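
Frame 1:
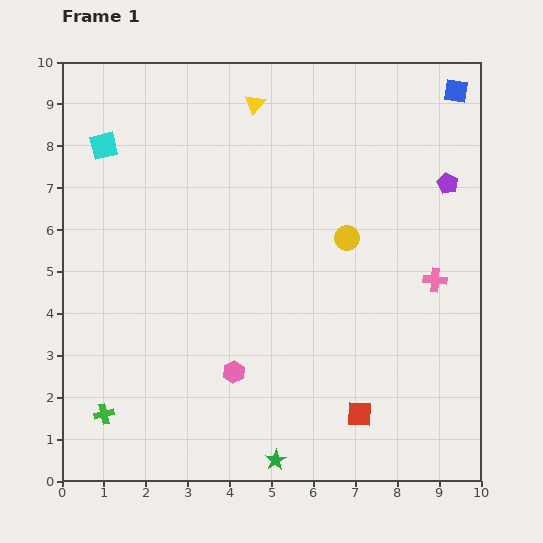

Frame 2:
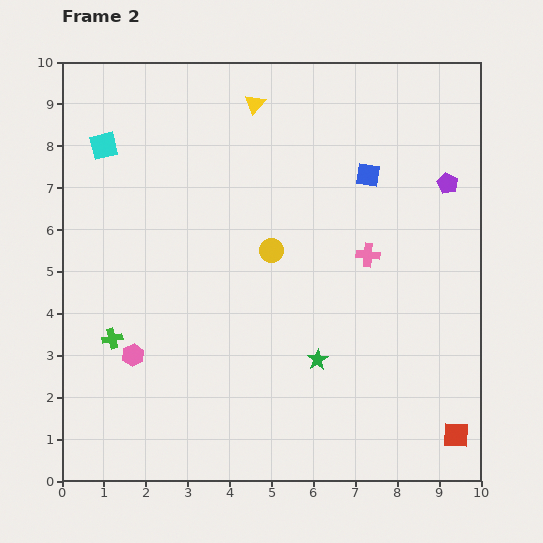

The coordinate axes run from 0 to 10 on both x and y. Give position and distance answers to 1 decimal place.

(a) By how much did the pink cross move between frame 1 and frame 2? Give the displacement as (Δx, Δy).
(-1.6, 0.6)

The pink cross was at (8.9, 4.8) in frame 1 and (7.3, 5.4) in frame 2.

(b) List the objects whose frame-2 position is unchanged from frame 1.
the purple pentagon, the yellow triangle, the cyan square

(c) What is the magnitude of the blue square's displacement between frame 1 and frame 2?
2.9

The blue square moved from (9.4, 9.3) to (7.3, 7.3), a distance of √(2.1² + 2.0²) ≈ 2.9.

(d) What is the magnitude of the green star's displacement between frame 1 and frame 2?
2.6

The green star moved from (5.1, 0.5) to (6.1, 2.9), a distance of √(1.0² + 2.4²) ≈ 2.6.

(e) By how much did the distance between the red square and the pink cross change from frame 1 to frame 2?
+1.1

Distance in frame 1: 3.7. Distance in frame 2: 4.8.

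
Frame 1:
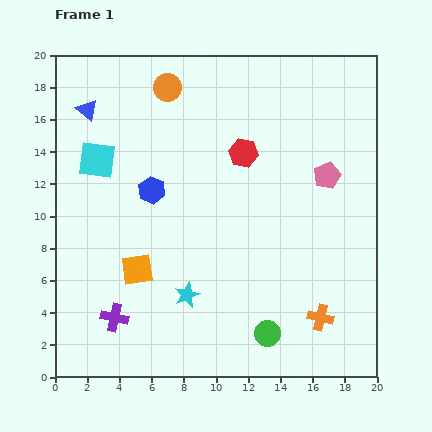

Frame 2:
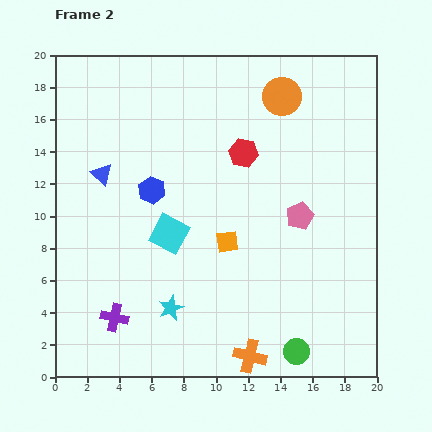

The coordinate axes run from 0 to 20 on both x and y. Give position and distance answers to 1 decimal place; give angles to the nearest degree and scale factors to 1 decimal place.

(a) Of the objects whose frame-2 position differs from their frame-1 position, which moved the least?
the cyan star

(moved 1.3)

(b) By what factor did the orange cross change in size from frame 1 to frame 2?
1.3×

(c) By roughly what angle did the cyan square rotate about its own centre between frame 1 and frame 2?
20° clockwise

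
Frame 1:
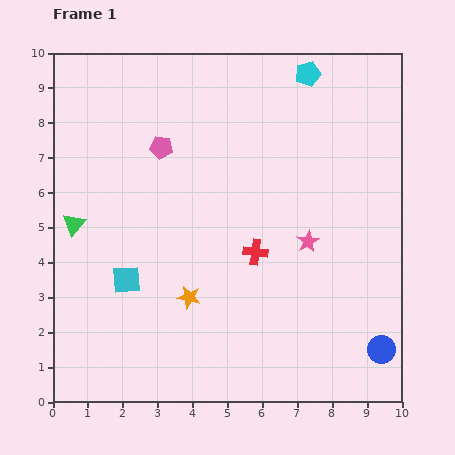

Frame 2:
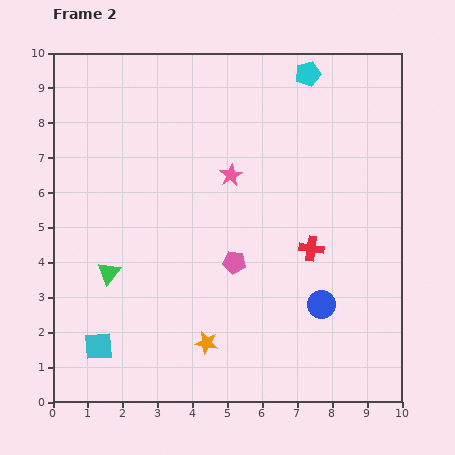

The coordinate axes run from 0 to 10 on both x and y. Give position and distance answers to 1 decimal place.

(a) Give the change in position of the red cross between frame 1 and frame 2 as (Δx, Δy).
(1.6, 0.1)

The red cross was at (5.8, 4.3) in frame 1 and (7.4, 4.4) in frame 2.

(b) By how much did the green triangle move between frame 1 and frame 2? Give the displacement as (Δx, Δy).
(1.0, -1.4)

The green triangle was at (0.6, 5.1) in frame 1 and (1.6, 3.7) in frame 2.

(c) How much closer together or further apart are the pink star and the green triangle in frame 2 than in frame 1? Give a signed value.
-2.2

Distance in frame 1: 6.7. Distance in frame 2: 4.5.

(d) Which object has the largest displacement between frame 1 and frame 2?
the pink pentagon

(moved 3.9; next 2.9)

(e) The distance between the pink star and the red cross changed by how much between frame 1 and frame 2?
+1.6

Distance in frame 1: 1.5. Distance in frame 2: 3.1.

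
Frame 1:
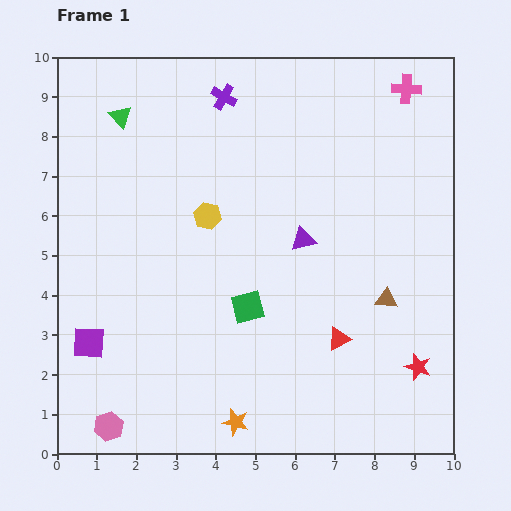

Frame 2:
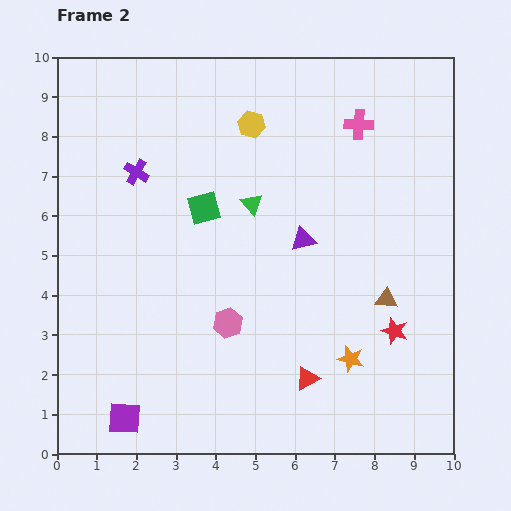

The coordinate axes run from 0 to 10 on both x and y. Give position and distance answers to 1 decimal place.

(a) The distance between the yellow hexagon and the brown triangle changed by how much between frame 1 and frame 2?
+0.6

Distance in frame 1: 5.0. Distance in frame 2: 5.6.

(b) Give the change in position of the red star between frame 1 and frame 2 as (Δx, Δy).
(-0.6, 0.9)

The red star was at (9.1, 2.2) in frame 1 and (8.5, 3.1) in frame 2.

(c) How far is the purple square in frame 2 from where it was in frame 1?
2.1

The purple square moved from (0.8, 2.8) to (1.7, 0.9), a distance of √(0.9² + 1.9²) ≈ 2.1.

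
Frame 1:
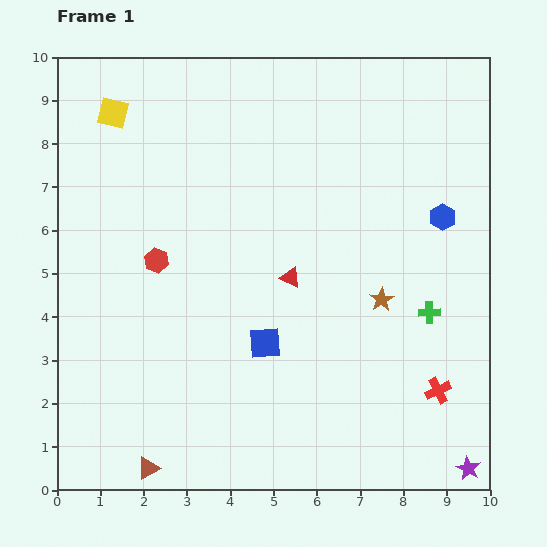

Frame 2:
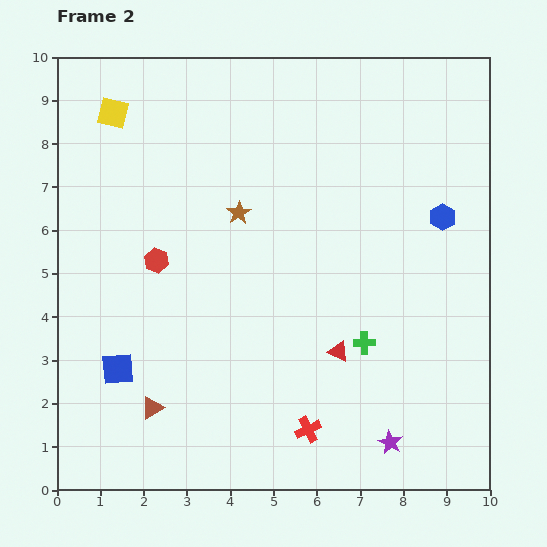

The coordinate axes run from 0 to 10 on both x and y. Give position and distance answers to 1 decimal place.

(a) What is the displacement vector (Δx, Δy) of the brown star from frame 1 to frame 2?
(-3.3, 2.0)

The brown star was at (7.5, 4.4) in frame 1 and (4.2, 6.4) in frame 2.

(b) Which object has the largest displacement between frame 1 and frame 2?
the brown star

(moved 3.9; next 3.5)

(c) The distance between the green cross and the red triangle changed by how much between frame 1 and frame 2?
-2.7

Distance in frame 1: 3.3. Distance in frame 2: 0.6.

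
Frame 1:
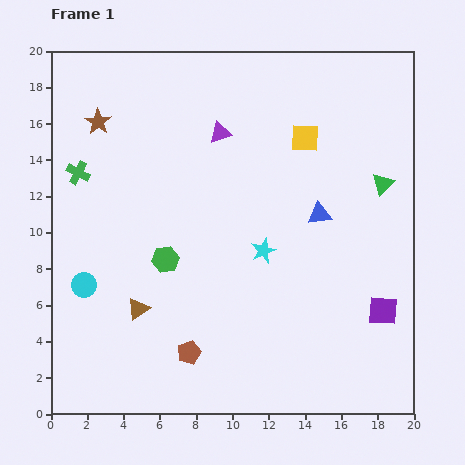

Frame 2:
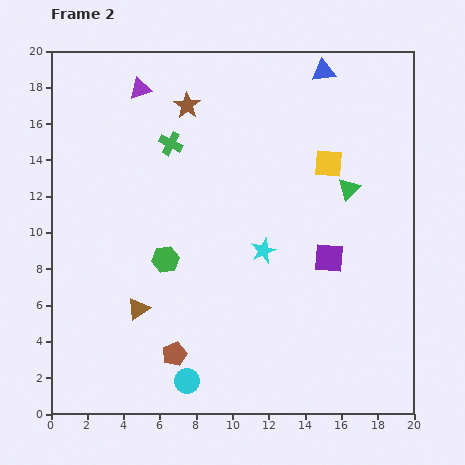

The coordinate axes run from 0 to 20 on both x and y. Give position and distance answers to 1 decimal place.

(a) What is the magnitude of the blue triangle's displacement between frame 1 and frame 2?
7.9

The blue triangle moved from (14.8, 11.0) to (15.0, 18.9), a distance of √(0.2² + 7.9²) ≈ 7.9.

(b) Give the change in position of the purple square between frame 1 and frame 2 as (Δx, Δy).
(-3.0, 2.9)

The purple square was at (18.3, 5.7) in frame 1 and (15.3, 8.6) in frame 2.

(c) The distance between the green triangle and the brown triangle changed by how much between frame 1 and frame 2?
-1.9

Distance in frame 1: 15.2. Distance in frame 2: 13.3.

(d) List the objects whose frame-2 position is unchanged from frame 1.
the brown triangle, the green hexagon, the cyan star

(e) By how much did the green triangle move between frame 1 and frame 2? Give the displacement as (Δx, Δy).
(-1.9, -0.3)

The green triangle was at (18.3, 12.7) in frame 1 and (16.4, 12.4) in frame 2.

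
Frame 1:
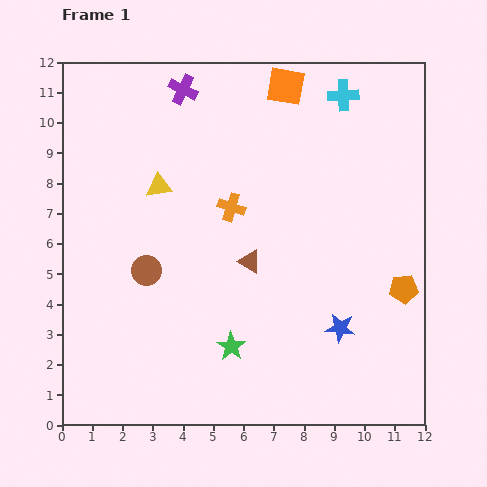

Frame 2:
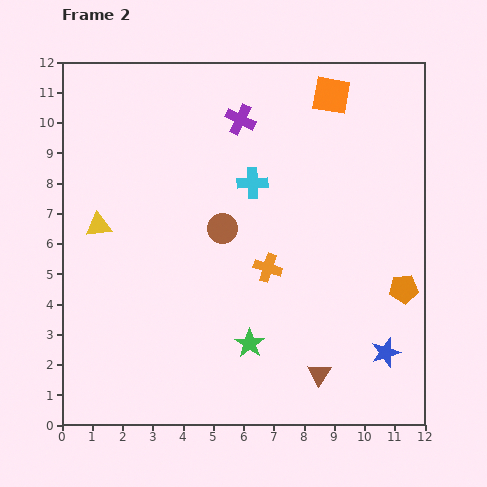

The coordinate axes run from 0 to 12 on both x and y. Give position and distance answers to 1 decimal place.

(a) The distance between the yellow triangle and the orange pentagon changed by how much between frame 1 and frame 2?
+1.5

Distance in frame 1: 8.8. Distance in frame 2: 10.3.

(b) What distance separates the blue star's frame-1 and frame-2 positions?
1.7

The blue star moved from (9.2, 3.2) to (10.7, 2.4), a distance of √(1.5² + 0.8²) ≈ 1.7.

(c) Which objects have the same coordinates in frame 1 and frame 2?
the orange pentagon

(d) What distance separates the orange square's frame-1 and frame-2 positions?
1.5

The orange square moved from (7.4, 11.2) to (8.9, 10.9), a distance of √(1.5² + 0.3²) ≈ 1.5.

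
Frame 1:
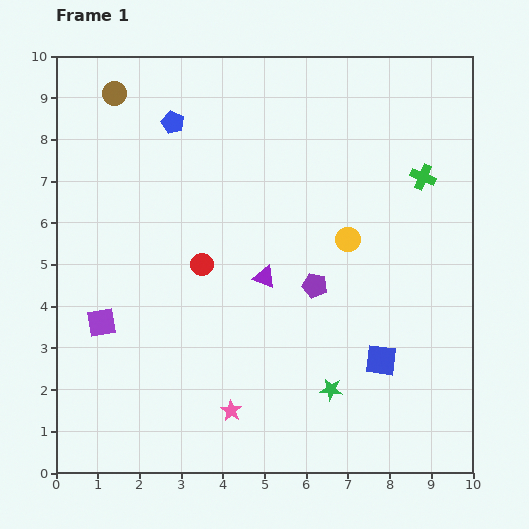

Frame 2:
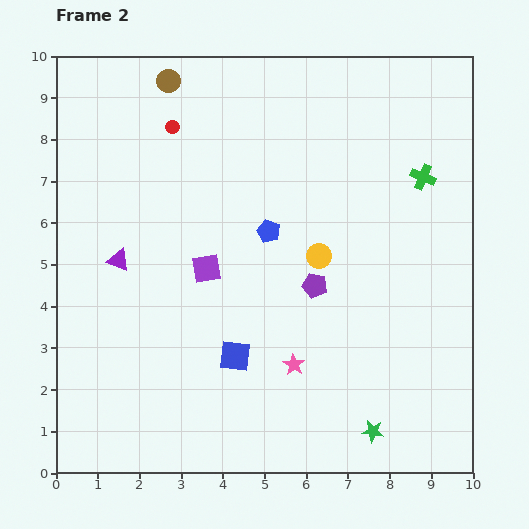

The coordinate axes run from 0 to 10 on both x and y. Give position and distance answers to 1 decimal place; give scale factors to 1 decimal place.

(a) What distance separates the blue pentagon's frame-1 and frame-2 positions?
3.5

The blue pentagon moved from (2.8, 8.4) to (5.1, 5.8), a distance of √(2.3² + 2.6²) ≈ 3.5.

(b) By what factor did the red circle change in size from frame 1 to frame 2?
0.6×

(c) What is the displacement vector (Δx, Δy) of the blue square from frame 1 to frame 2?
(-3.5, 0.1)

The blue square was at (7.8, 2.7) in frame 1 and (4.3, 2.8) in frame 2.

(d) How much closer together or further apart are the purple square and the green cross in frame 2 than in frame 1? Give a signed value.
-2.9

Distance in frame 1: 8.5. Distance in frame 2: 5.6.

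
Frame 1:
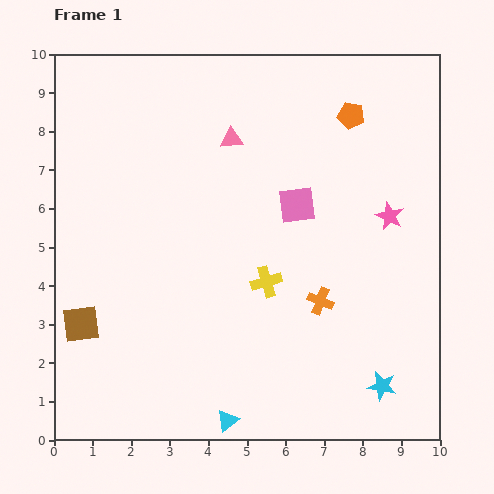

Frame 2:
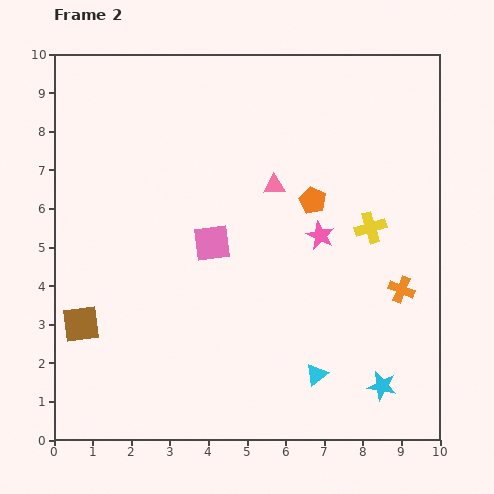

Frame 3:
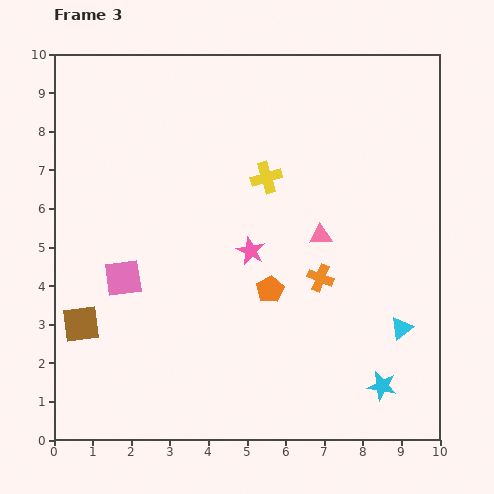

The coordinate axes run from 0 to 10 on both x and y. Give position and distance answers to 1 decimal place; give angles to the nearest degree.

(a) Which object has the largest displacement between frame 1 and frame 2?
the yellow cross

(moved 3.0; next 2.6)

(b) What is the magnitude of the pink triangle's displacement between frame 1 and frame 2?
1.6

The pink triangle moved from (4.6, 7.8) to (5.7, 6.6), a distance of √(1.1² + 1.2²) ≈ 1.6.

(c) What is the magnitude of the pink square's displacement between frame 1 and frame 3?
4.9

The pink square moved from (6.3, 6.1) to (1.8, 4.2), a distance of √(4.5² + 1.9²) ≈ 4.9.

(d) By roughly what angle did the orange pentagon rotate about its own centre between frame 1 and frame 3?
31° clockwise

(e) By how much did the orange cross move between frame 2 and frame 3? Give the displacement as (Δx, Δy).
(-2.1, 0.3)

The orange cross was at (9.0, 3.9) in frame 2 and (6.9, 4.2) in frame 3.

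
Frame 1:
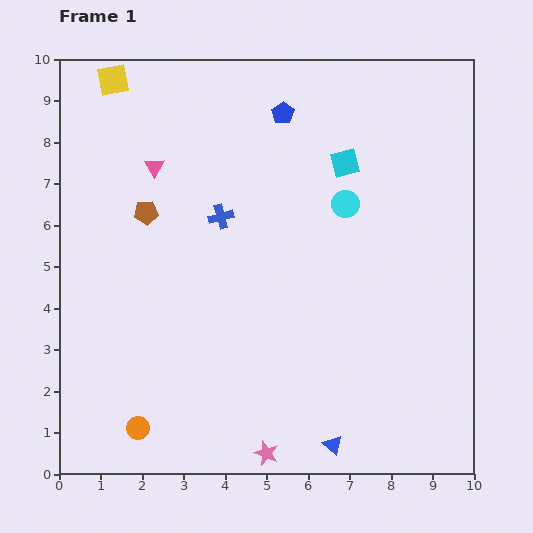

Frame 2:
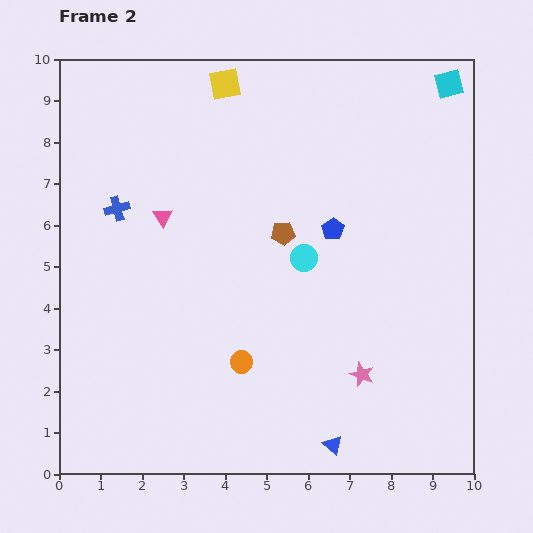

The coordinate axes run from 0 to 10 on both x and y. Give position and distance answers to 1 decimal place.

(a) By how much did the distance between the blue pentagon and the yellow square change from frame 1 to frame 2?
+0.2

Distance in frame 1: 4.2. Distance in frame 2: 4.4.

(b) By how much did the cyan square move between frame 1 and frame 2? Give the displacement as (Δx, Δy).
(2.5, 1.9)

The cyan square was at (6.9, 7.5) in frame 1 and (9.4, 9.4) in frame 2.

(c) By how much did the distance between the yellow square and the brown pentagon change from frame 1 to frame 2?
+0.6

Distance in frame 1: 3.3. Distance in frame 2: 3.9.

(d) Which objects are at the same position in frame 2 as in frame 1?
the blue triangle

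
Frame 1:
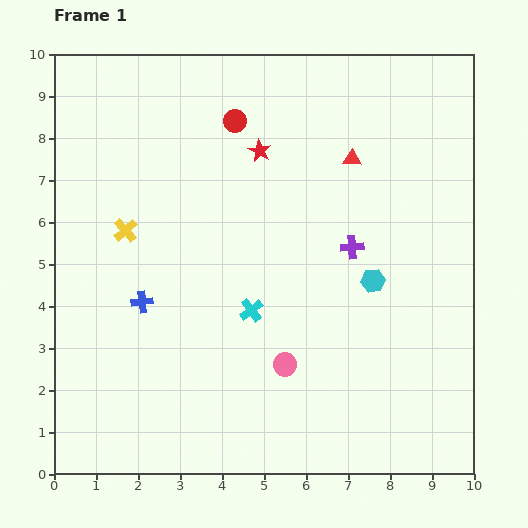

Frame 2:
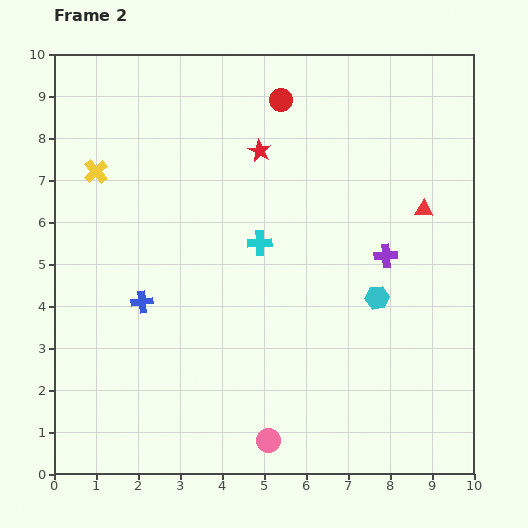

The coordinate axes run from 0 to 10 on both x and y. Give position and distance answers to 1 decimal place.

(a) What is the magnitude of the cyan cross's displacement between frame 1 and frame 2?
1.6

The cyan cross moved from (4.7, 3.9) to (4.9, 5.5), a distance of √(0.2² + 1.6²) ≈ 1.6.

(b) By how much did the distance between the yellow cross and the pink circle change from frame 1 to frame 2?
+2.6

Distance in frame 1: 5.0. Distance in frame 2: 7.6.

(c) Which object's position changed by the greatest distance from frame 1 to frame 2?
the red triangle

(moved 2.1; next 1.8)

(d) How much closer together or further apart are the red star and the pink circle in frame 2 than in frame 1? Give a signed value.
+1.8

Distance in frame 1: 5.1. Distance in frame 2: 6.9.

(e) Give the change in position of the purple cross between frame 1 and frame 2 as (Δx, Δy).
(0.8, -0.2)

The purple cross was at (7.1, 5.4) in frame 1 and (7.9, 5.2) in frame 2.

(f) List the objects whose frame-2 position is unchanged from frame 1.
the blue cross, the red star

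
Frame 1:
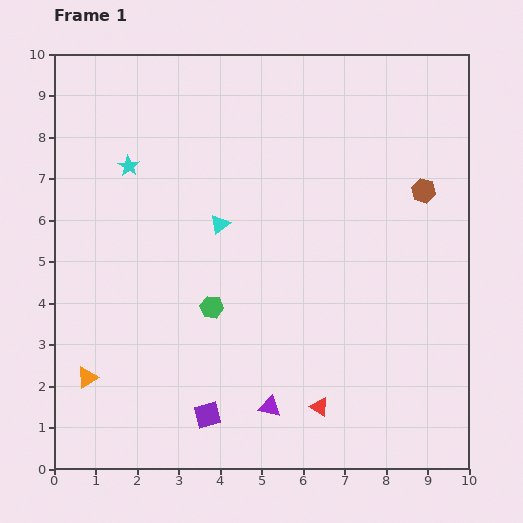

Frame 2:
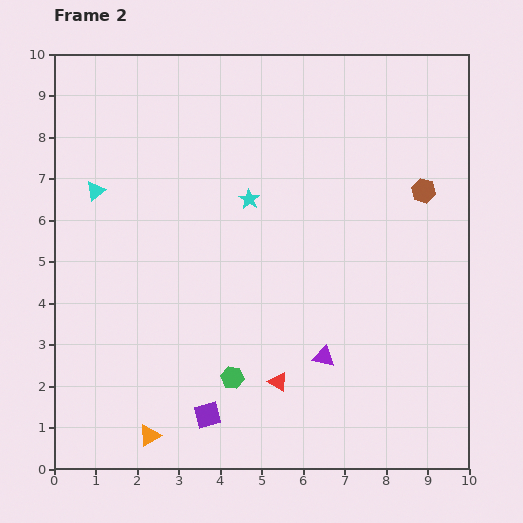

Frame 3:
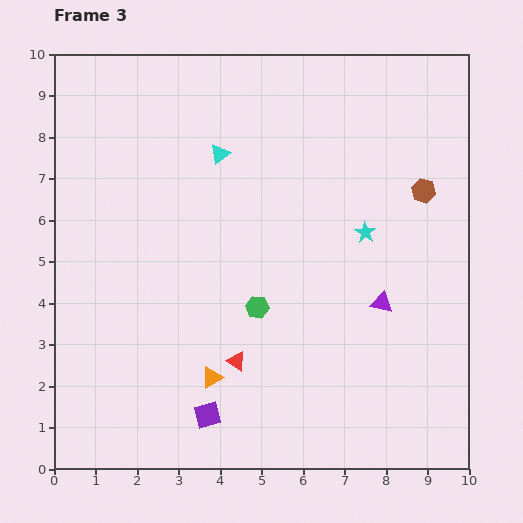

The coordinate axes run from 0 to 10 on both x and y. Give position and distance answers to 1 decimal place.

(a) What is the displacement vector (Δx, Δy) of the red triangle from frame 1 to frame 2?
(-1.0, 0.6)

The red triangle was at (6.4, 1.5) in frame 1 and (5.4, 2.1) in frame 2.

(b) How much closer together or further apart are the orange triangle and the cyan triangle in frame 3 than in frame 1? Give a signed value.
+0.5

Distance in frame 1: 4.9. Distance in frame 3: 5.4.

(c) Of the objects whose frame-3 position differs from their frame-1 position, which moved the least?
the green hexagon

(moved 1.1)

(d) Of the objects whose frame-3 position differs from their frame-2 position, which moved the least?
the red triangle

(moved 1.1)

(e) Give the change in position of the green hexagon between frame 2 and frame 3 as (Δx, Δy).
(0.6, 1.7)

The green hexagon was at (4.3, 2.2) in frame 2 and (4.9, 3.9) in frame 3.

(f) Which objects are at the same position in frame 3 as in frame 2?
the purple square, the brown hexagon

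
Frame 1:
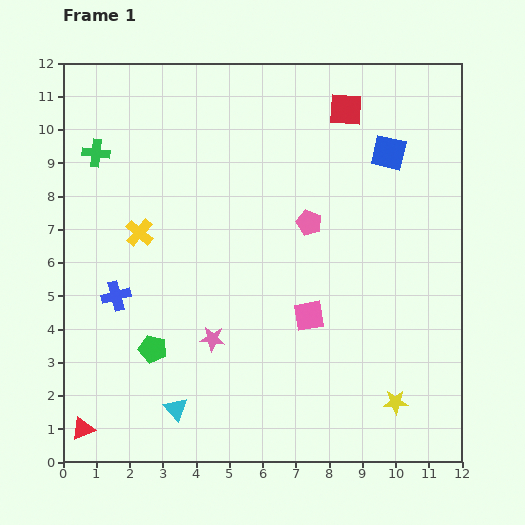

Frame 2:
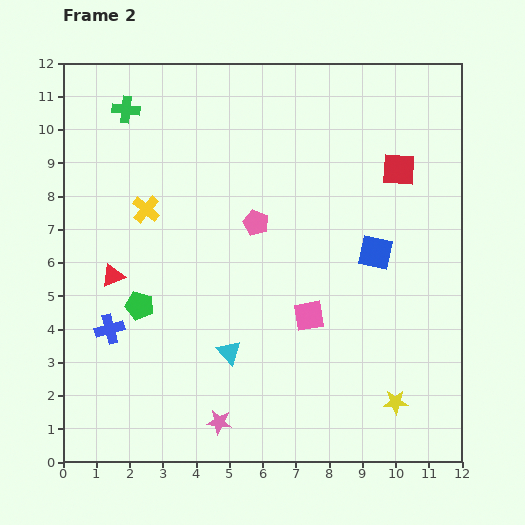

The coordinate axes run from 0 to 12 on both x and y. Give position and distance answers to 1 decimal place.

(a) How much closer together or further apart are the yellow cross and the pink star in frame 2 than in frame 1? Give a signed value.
+2.9

Distance in frame 1: 3.9. Distance in frame 2: 6.8.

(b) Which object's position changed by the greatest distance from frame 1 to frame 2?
the red triangle

(moved 4.7; next 3.0)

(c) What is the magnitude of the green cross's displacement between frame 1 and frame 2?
1.6

The green cross moved from (1.0, 9.3) to (1.9, 10.6), a distance of √(0.9² + 1.3²) ≈ 1.6.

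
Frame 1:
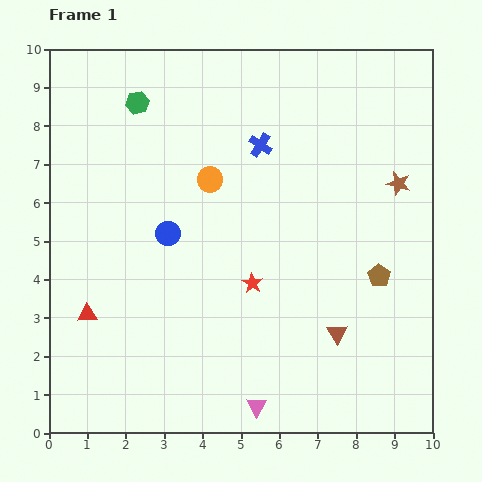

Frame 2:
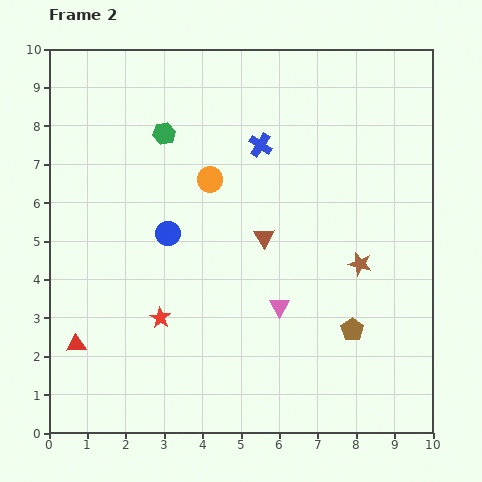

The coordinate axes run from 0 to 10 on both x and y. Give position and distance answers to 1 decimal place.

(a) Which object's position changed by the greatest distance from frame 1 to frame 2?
the brown triangle

(moved 3.1; next 2.7)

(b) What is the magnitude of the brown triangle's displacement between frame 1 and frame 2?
3.1

The brown triangle moved from (7.5, 2.6) to (5.6, 5.1), a distance of √(1.9² + 2.5²) ≈ 3.1.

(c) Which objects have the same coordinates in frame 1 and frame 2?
the orange circle, the blue cross, the blue circle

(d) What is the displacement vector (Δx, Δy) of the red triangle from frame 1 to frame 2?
(-0.3, -0.8)

The red triangle was at (1.0, 3.1) in frame 1 and (0.7, 2.3) in frame 2.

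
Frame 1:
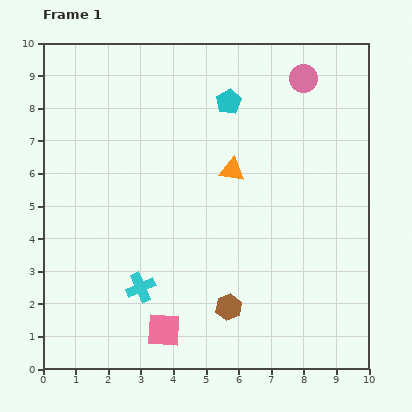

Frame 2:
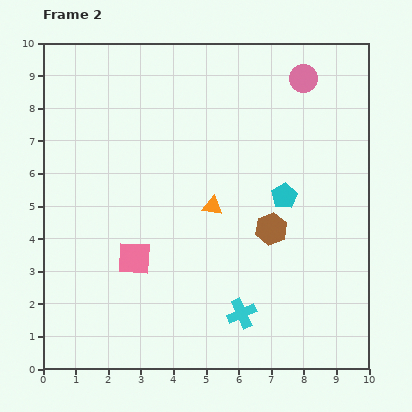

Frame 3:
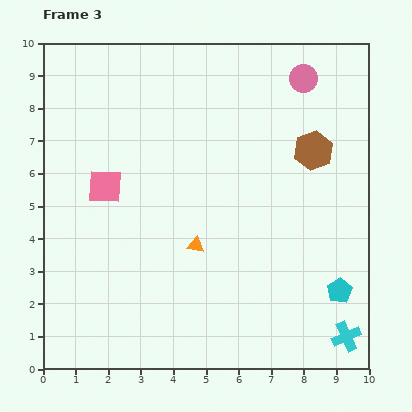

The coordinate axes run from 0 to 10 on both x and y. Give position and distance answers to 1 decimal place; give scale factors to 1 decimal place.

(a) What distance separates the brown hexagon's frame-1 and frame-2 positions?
2.7

The brown hexagon moved from (5.7, 1.9) to (7.0, 4.3), a distance of √(1.3² + 2.4²) ≈ 2.7.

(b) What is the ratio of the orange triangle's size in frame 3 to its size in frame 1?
0.7×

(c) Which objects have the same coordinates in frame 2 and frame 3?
the pink circle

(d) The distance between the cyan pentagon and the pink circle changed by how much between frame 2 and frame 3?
+3.0

Distance in frame 2: 3.6. Distance in frame 3: 6.6.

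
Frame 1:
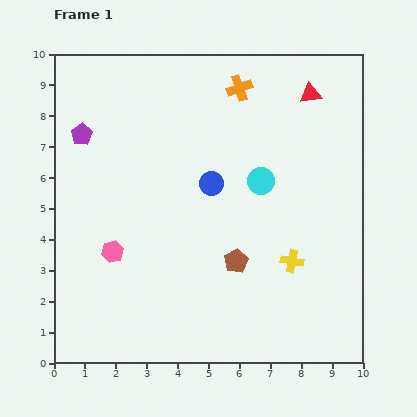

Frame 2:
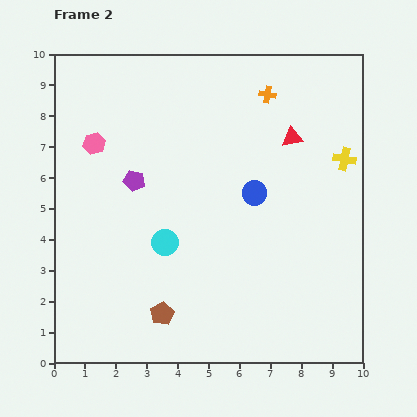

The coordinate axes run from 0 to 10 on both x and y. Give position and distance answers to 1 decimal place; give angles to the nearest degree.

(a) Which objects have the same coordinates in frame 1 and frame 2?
none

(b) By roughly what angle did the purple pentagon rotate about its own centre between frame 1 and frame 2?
28° counter-clockwise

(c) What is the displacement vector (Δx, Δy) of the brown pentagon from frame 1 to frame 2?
(-2.4, -1.7)

The brown pentagon was at (5.9, 3.3) in frame 1 and (3.5, 1.6) in frame 2.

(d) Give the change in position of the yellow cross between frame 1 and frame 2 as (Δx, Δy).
(1.7, 3.3)

The yellow cross was at (7.7, 3.3) in frame 1 and (9.4, 6.6) in frame 2.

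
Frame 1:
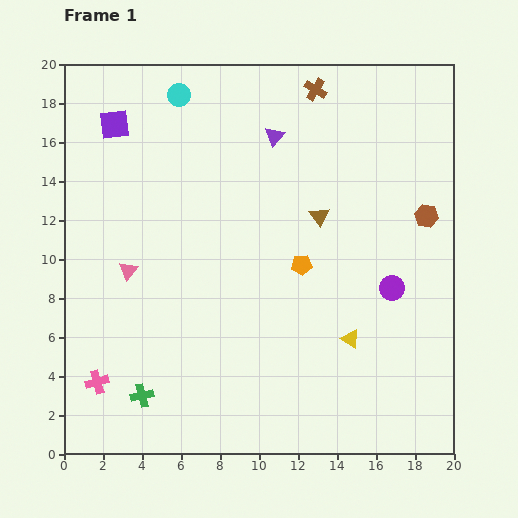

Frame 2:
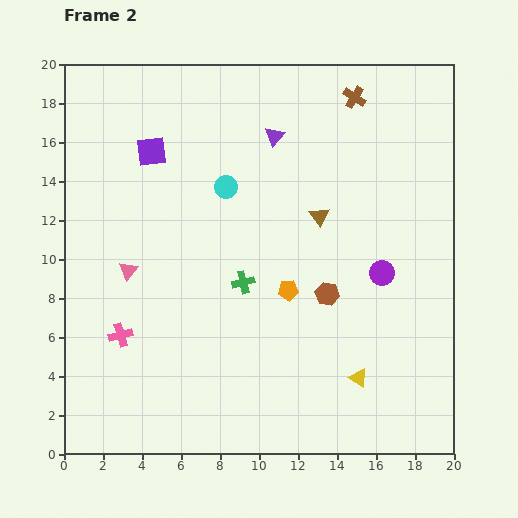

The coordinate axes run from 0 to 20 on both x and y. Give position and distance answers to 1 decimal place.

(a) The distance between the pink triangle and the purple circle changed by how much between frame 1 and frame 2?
-0.5

Distance in frame 1: 13.5. Distance in frame 2: 13.0.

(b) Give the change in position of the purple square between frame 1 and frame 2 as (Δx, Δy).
(1.9, -1.4)

The purple square was at (2.6, 16.9) in frame 1 and (4.5, 15.5) in frame 2.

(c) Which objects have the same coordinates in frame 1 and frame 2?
the brown triangle, the pink triangle, the purple triangle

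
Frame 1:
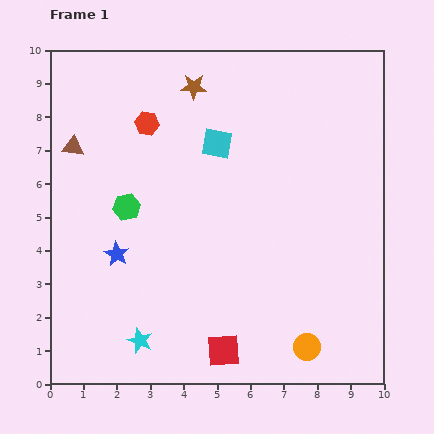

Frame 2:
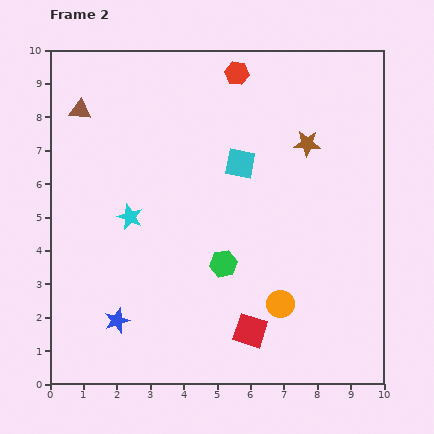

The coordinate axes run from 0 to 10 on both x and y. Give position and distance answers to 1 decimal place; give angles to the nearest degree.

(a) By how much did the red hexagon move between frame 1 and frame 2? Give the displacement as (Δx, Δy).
(2.7, 1.5)

The red hexagon was at (2.9, 7.8) in frame 1 and (5.6, 9.3) in frame 2.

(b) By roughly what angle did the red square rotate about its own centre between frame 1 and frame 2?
23° clockwise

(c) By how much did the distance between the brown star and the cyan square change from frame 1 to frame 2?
+0.3

Distance in frame 1: 1.8. Distance in frame 2: 2.1.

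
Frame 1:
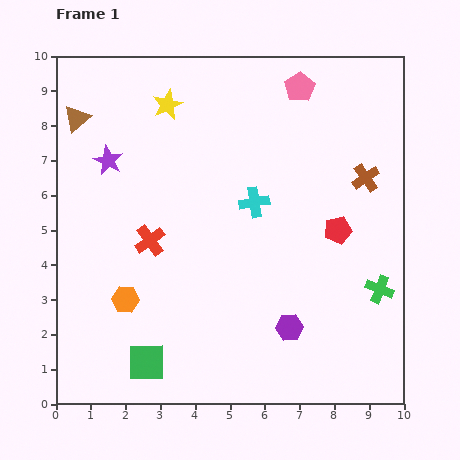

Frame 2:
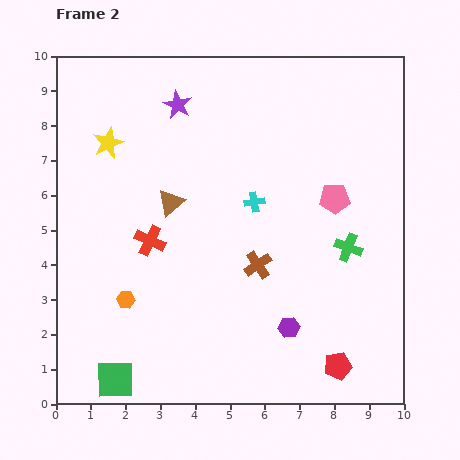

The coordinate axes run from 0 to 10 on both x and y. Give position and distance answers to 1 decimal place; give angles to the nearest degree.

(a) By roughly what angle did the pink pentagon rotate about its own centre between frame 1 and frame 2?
31° clockwise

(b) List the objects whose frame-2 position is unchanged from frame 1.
the purple hexagon, the red cross, the orange hexagon, the cyan cross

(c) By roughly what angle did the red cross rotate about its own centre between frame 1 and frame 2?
29° counter-clockwise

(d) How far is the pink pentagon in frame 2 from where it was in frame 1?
3.4

The pink pentagon moved from (7.0, 9.1) to (8.0, 5.9), a distance of √(1.0² + 3.2²) ≈ 3.4.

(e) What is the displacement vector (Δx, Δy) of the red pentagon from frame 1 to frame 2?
(0.0, -3.9)

The red pentagon was at (8.1, 5.0) in frame 1 and (8.1, 1.1) in frame 2.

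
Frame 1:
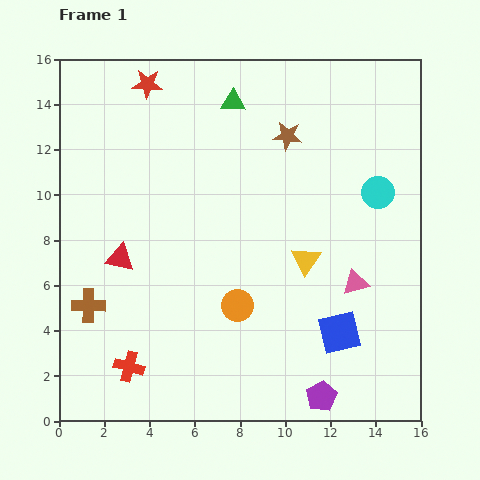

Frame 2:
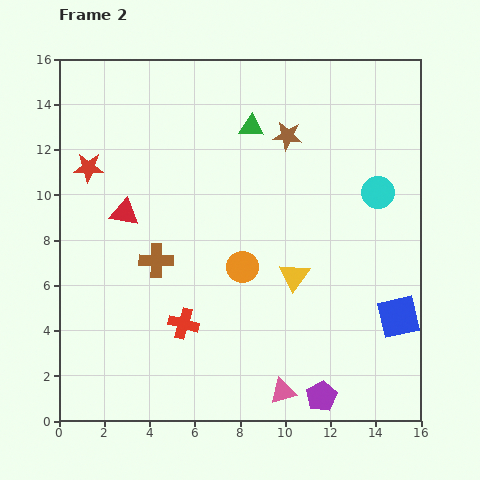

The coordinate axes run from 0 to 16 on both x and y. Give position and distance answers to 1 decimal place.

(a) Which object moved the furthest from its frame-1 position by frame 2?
the pink triangle

(moved 5.8; next 4.5)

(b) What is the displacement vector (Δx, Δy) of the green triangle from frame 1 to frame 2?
(0.8, -1.1)

The green triangle was at (7.7, 14.1) in frame 1 and (8.5, 13.0) in frame 2.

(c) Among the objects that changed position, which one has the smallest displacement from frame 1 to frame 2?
the yellow triangle

(moved 0.9)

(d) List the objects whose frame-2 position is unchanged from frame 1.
the brown star, the cyan circle, the purple pentagon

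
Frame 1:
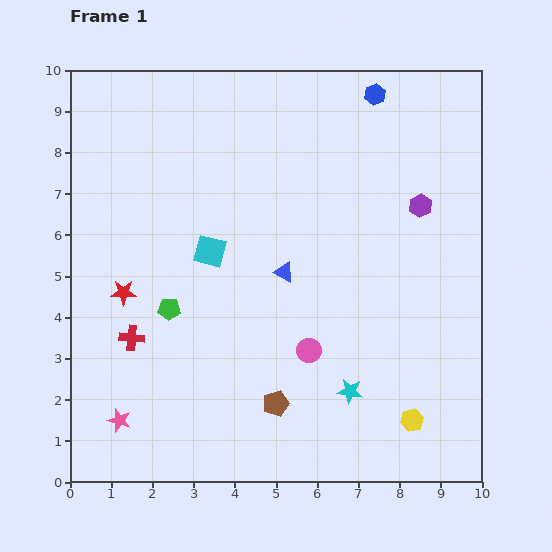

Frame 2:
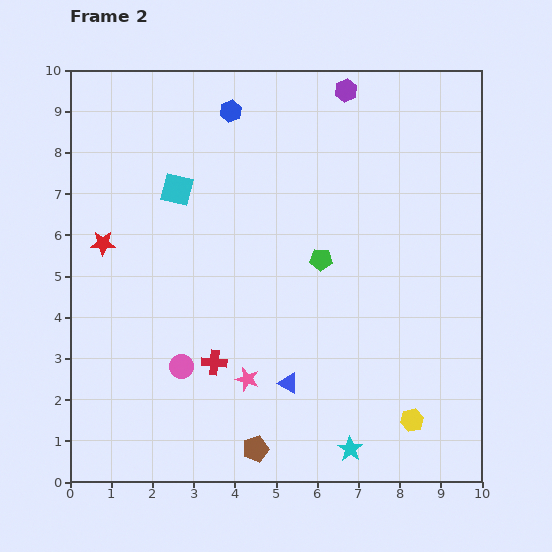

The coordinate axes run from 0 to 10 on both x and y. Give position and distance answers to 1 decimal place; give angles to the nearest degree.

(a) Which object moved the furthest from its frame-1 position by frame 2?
the green pentagon

(moved 3.9; next 3.5)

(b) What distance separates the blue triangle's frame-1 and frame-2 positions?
2.7

The blue triangle moved from (5.2, 5.1) to (5.3, 2.4), a distance of √(0.1² + 2.7²) ≈ 2.7.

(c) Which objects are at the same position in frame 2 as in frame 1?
the yellow hexagon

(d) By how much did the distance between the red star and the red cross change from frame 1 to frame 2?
+2.9

Distance in frame 1: 1.1. Distance in frame 2: 4.0.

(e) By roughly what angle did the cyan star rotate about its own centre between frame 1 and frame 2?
25° clockwise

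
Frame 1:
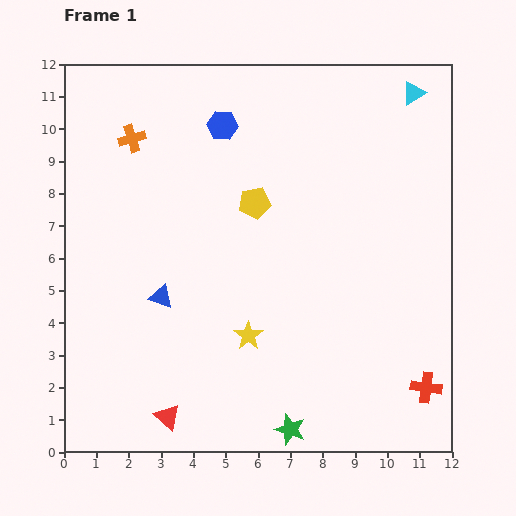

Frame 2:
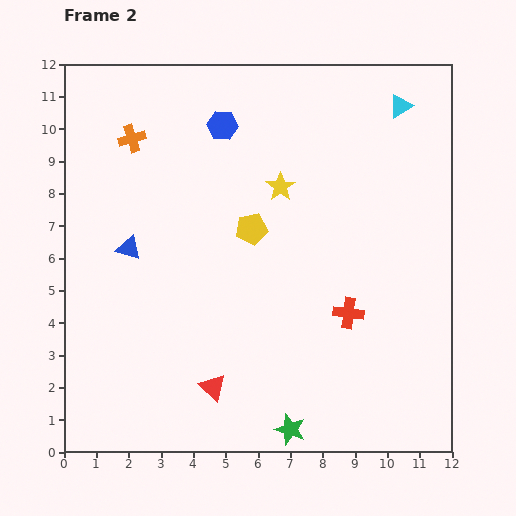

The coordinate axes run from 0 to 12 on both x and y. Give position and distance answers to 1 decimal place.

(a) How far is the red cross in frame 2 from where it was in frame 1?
3.3

The red cross moved from (11.2, 2.0) to (8.8, 4.3), a distance of √(2.4² + 2.3²) ≈ 3.3.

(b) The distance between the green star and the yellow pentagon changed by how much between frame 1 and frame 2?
-0.8

Distance in frame 1: 7.1. Distance in frame 2: 6.3.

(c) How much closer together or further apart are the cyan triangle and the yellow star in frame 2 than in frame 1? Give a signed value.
-4.6

Distance in frame 1: 9.1. Distance in frame 2: 4.5.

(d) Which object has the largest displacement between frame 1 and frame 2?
the yellow star

(moved 4.7; next 3.3)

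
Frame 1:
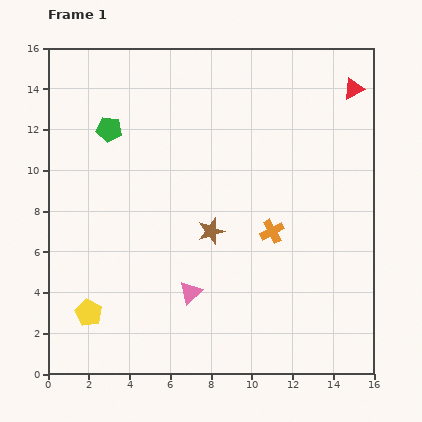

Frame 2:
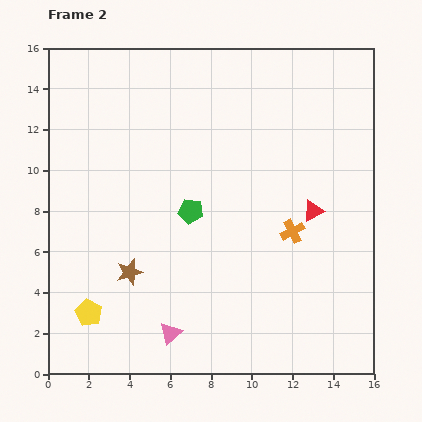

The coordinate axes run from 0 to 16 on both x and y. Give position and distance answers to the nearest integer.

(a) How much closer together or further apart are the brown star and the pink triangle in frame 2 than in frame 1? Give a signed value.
+1

Distance in frame 1: 3. Distance in frame 2: 4.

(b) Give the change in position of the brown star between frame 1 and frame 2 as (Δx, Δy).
(-4, -2)

The brown star was at (8, 7) in frame 1 and (4, 5) in frame 2.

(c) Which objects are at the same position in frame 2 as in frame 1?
the yellow pentagon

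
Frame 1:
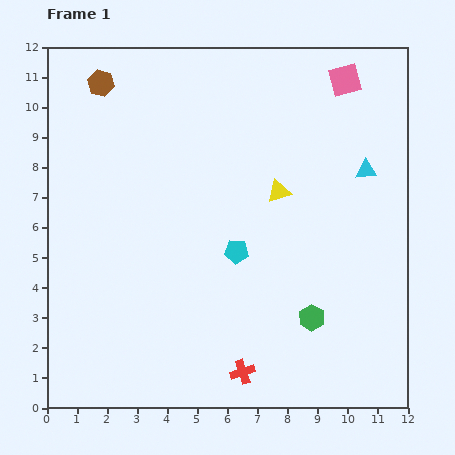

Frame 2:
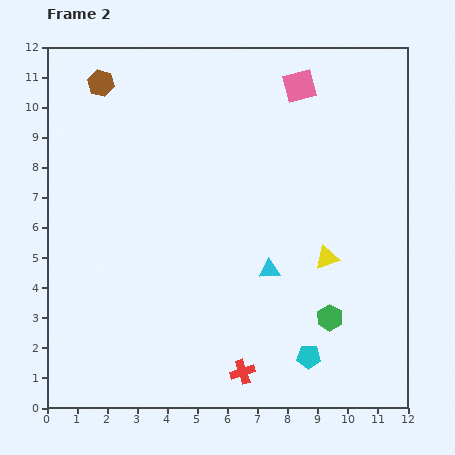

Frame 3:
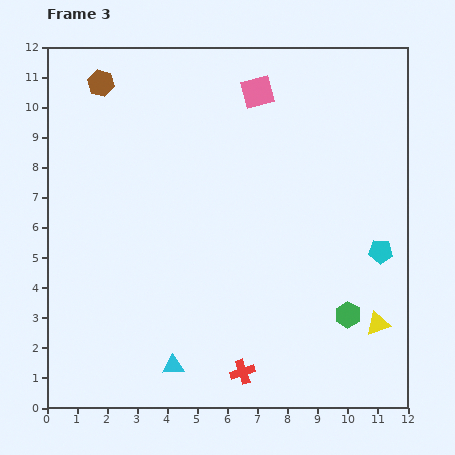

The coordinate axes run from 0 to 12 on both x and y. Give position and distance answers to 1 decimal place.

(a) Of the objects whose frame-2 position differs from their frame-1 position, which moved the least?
the green hexagon

(moved 0.6)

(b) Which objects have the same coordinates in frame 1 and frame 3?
the red cross, the brown hexagon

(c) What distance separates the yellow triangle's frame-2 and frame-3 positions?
2.8

The yellow triangle moved from (9.3, 5.0) to (11.0, 2.8), a distance of √(1.7² + 2.2²) ≈ 2.8.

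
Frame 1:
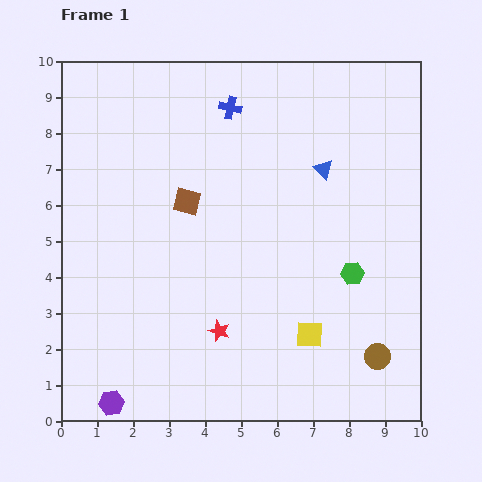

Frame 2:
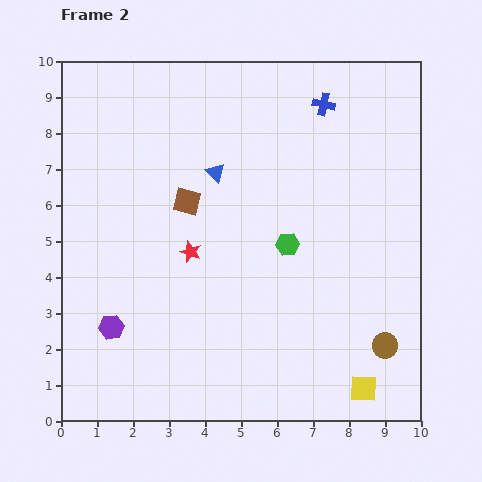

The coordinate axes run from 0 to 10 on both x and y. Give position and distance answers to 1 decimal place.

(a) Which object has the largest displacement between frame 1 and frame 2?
the blue triangle

(moved 3.0; next 2.6)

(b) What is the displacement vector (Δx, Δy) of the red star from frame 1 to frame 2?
(-0.8, 2.2)

The red star was at (4.4, 2.5) in frame 1 and (3.6, 4.7) in frame 2.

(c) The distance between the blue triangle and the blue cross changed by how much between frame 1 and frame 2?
+0.5

Distance in frame 1: 3.1. Distance in frame 2: 3.6.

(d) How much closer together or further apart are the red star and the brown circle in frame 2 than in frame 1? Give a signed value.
+1.5

Distance in frame 1: 4.5. Distance in frame 2: 6.0.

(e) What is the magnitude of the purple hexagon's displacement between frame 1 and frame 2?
2.1

The purple hexagon moved from (1.4, 0.5) to (1.4, 2.6), a distance of √(0.0² + 2.1²) ≈ 2.1.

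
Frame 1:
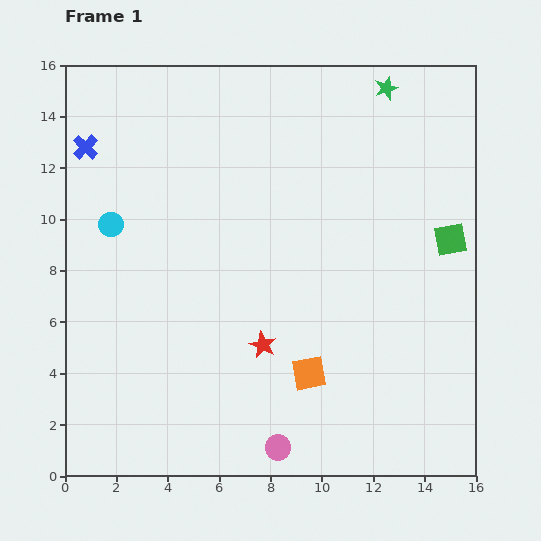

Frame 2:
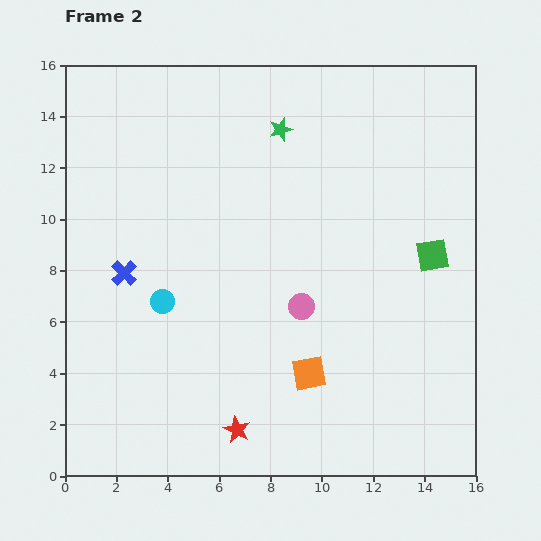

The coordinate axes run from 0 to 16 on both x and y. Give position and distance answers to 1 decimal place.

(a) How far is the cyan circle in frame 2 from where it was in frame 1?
3.6

The cyan circle moved from (1.8, 9.8) to (3.8, 6.8), a distance of √(2.0² + 3.0²) ≈ 3.6.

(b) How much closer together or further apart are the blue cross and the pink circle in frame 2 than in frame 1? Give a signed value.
-6.9

Distance in frame 1: 13.9. Distance in frame 2: 7.0.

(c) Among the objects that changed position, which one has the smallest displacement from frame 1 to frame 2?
the green square

(moved 0.9)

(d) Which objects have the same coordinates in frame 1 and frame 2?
the orange square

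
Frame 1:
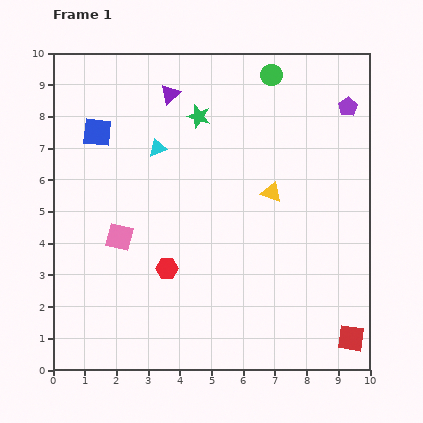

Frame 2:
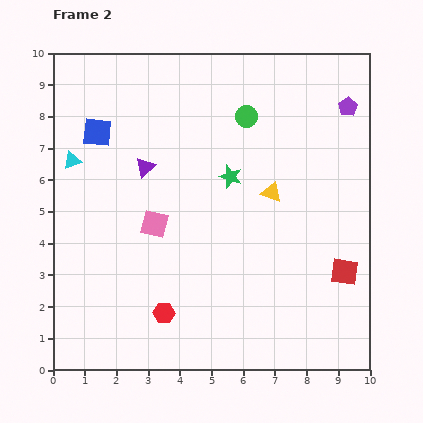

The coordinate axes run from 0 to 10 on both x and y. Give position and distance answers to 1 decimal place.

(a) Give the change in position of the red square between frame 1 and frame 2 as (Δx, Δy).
(-0.2, 2.1)

The red square was at (9.4, 1.0) in frame 1 and (9.2, 3.1) in frame 2.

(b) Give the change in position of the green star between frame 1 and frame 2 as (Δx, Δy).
(1.0, -1.9)

The green star was at (4.6, 8.0) in frame 1 and (5.6, 6.1) in frame 2.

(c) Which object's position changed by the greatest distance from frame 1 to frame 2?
the cyan triangle

(moved 2.7; next 2.4)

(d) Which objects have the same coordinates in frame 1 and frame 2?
the blue square, the yellow triangle, the purple pentagon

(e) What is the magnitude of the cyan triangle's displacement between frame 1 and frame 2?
2.7

The cyan triangle moved from (3.3, 7.0) to (0.6, 6.6), a distance of √(2.7² + 0.4²) ≈ 2.7.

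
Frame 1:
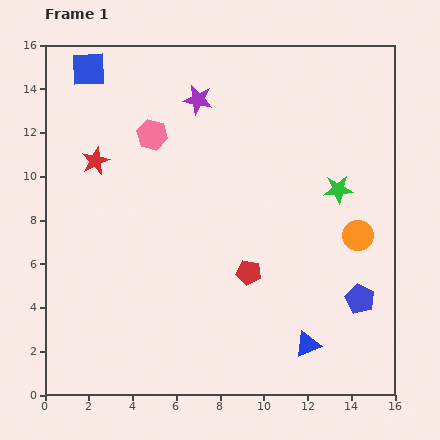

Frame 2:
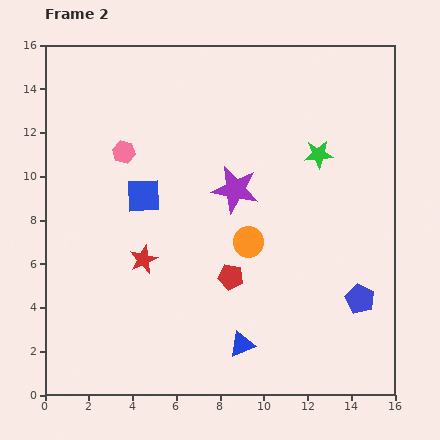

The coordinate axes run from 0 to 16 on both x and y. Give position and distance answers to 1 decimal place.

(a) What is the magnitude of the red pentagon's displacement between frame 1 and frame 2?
0.8

The red pentagon moved from (9.3, 5.6) to (8.5, 5.4), a distance of √(0.8² + 0.2²) ≈ 0.8.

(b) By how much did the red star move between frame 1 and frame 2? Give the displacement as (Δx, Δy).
(2.2, -4.5)

The red star was at (2.3, 10.7) in frame 1 and (4.5, 6.2) in frame 2.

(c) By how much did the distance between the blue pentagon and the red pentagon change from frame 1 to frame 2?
+0.8

Distance in frame 1: 5.2. Distance in frame 2: 6.0.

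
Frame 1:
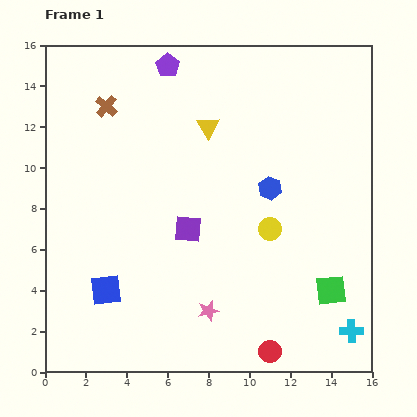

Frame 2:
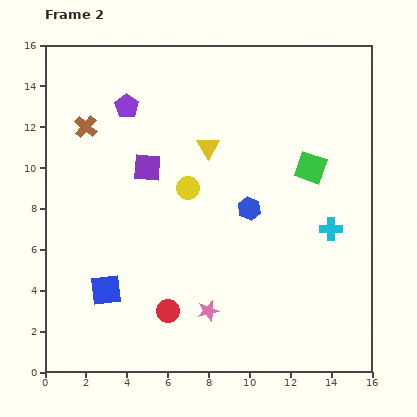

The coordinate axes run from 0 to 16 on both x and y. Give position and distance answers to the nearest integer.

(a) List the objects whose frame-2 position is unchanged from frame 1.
the pink star, the blue square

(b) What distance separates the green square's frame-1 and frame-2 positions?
6

The green square moved from (14, 4) to (13, 10), a distance of √(1² + 6²) ≈ 6.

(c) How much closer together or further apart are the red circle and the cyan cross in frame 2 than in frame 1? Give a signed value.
+5

Distance in frame 1: 4. Distance in frame 2: 9.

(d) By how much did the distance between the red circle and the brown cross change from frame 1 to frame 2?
-4

Distance in frame 1: 14. Distance in frame 2: 10.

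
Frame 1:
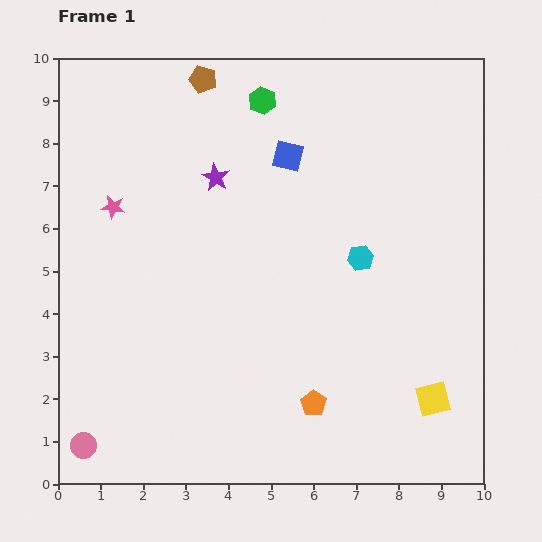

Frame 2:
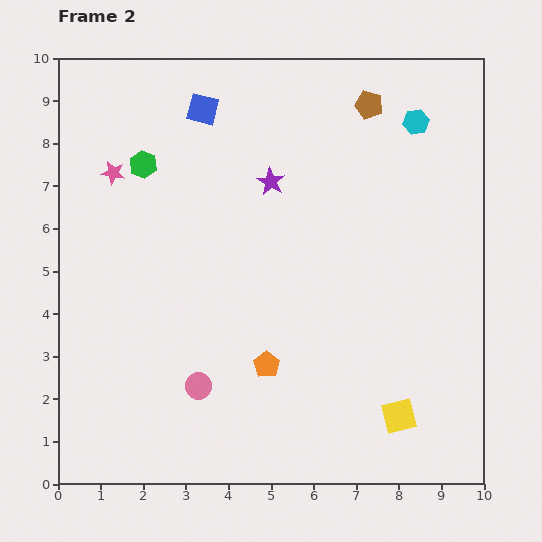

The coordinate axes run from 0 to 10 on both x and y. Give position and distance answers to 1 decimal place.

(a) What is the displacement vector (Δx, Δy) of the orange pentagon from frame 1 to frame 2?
(-1.1, 0.9)

The orange pentagon was at (6.0, 1.9) in frame 1 and (4.9, 2.8) in frame 2.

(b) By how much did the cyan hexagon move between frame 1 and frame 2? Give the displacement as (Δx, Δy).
(1.3, 3.2)

The cyan hexagon was at (7.1, 5.3) in frame 1 and (8.4, 8.5) in frame 2.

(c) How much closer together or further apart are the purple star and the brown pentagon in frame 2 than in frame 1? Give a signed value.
+0.6

Distance in frame 1: 2.3. Distance in frame 2: 2.9.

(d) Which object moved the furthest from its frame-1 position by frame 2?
the brown pentagon

(moved 3.9; next 3.5)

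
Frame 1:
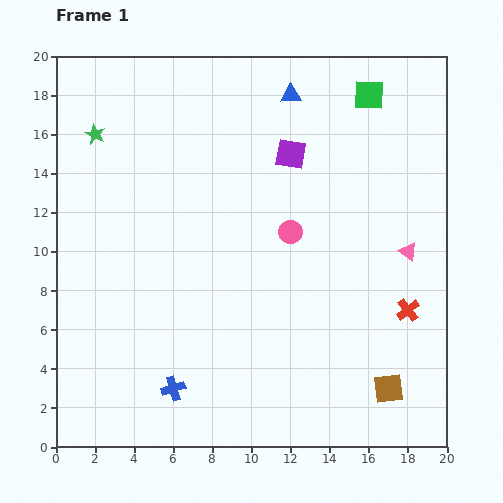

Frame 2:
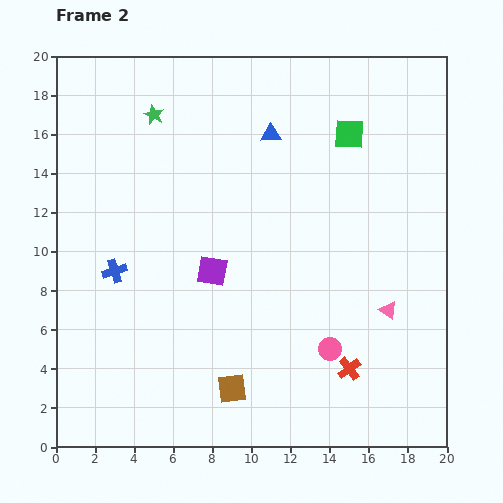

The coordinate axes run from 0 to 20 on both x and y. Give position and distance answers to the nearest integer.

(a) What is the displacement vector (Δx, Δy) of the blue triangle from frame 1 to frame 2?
(-1, -2)

The blue triangle was at (12, 18) in frame 1 and (11, 16) in frame 2.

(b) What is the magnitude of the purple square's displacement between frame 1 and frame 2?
7

The purple square moved from (12, 15) to (8, 9), a distance of √(4² + 6²) ≈ 7.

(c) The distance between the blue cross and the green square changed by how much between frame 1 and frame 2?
-4

Distance in frame 1: 18. Distance in frame 2: 14.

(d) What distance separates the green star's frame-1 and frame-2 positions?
3

The green star moved from (2, 16) to (5, 17), a distance of √(3² + 1²) ≈ 3.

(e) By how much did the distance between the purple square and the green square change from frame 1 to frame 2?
+5

Distance in frame 1: 5. Distance in frame 2: 10.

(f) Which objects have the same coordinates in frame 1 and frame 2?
none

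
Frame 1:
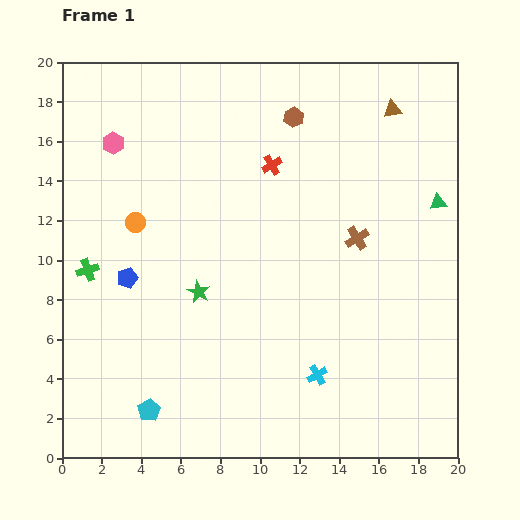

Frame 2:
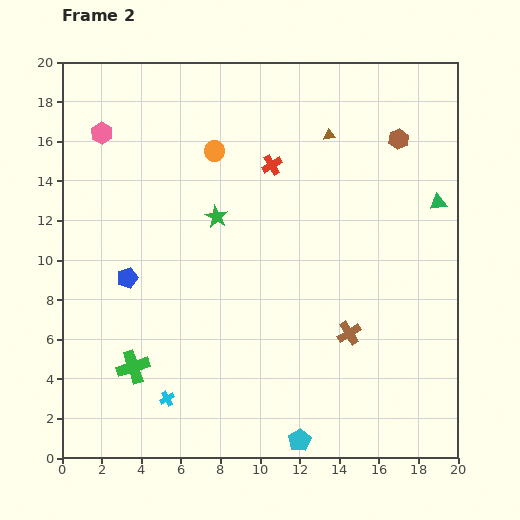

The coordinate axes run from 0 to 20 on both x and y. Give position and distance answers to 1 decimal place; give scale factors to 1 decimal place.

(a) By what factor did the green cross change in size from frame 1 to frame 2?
1.5×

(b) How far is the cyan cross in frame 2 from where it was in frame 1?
7.7

The cyan cross moved from (12.9, 4.2) to (5.3, 3.0), a distance of √(7.6² + 1.2²) ≈ 7.7.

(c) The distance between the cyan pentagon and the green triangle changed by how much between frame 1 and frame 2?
-4.1

Distance in frame 1: 18.0. Distance in frame 2: 13.9.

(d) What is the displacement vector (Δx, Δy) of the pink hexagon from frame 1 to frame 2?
(-0.6, 0.5)

The pink hexagon was at (2.6, 15.9) in frame 1 and (2.0, 16.4) in frame 2.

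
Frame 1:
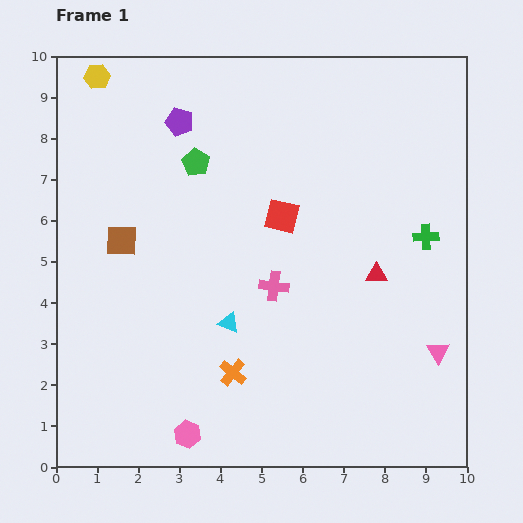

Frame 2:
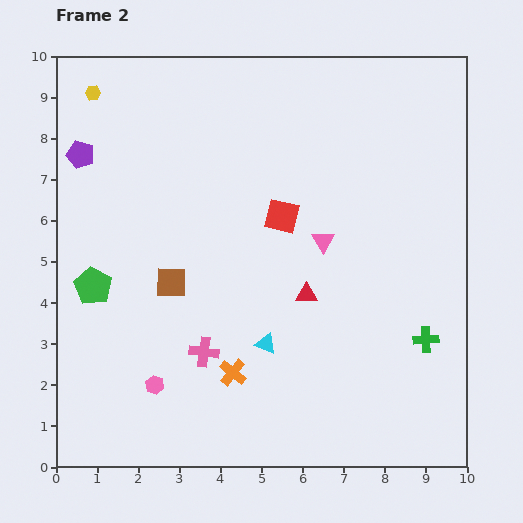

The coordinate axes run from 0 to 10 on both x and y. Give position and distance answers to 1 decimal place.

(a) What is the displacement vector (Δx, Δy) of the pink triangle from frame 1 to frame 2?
(-2.8, 2.7)

The pink triangle was at (9.3, 2.8) in frame 1 and (6.5, 5.5) in frame 2.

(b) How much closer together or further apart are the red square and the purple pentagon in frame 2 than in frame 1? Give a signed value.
+1.7

Distance in frame 1: 3.4. Distance in frame 2: 5.1.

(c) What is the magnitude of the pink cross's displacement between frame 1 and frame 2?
2.3

The pink cross moved from (5.3, 4.4) to (3.6, 2.8), a distance of √(1.7² + 1.6²) ≈ 2.3.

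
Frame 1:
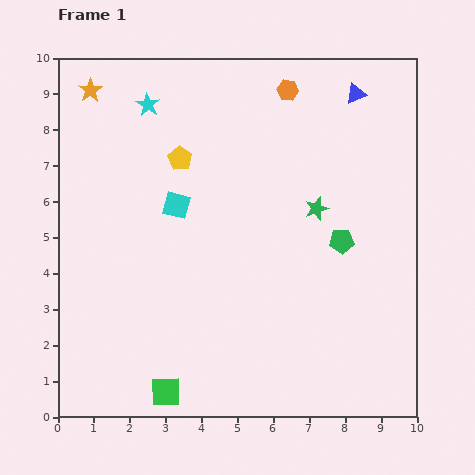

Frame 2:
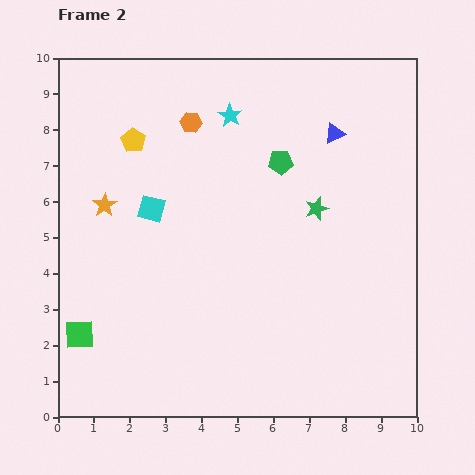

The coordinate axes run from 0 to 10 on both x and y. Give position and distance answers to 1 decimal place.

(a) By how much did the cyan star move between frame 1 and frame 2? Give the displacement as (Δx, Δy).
(2.3, -0.3)

The cyan star was at (2.5, 8.7) in frame 1 and (4.8, 8.4) in frame 2.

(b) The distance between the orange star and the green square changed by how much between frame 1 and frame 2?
-5.0

Distance in frame 1: 8.7. Distance in frame 2: 3.7.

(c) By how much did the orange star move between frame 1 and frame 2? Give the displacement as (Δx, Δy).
(0.4, -3.2)

The orange star was at (0.9, 9.1) in frame 1 and (1.3, 5.9) in frame 2.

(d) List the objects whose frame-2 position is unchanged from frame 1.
the green star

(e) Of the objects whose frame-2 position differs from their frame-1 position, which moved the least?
the cyan square

(moved 0.7)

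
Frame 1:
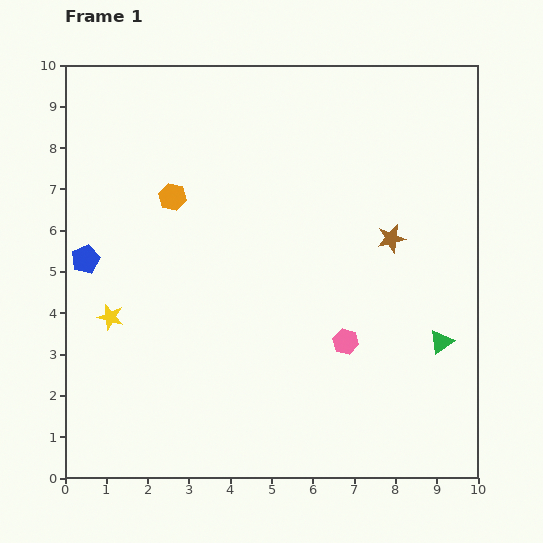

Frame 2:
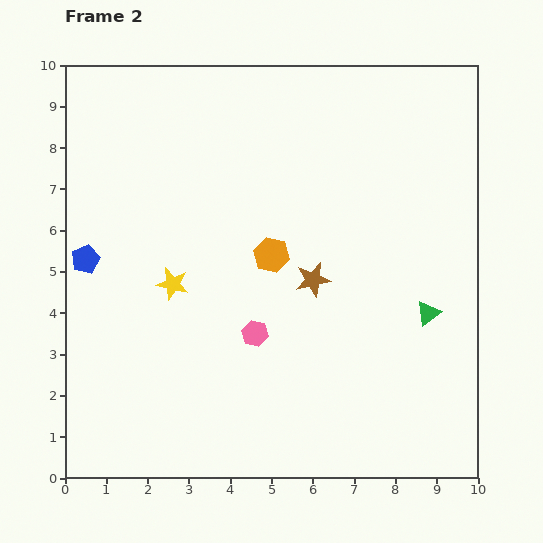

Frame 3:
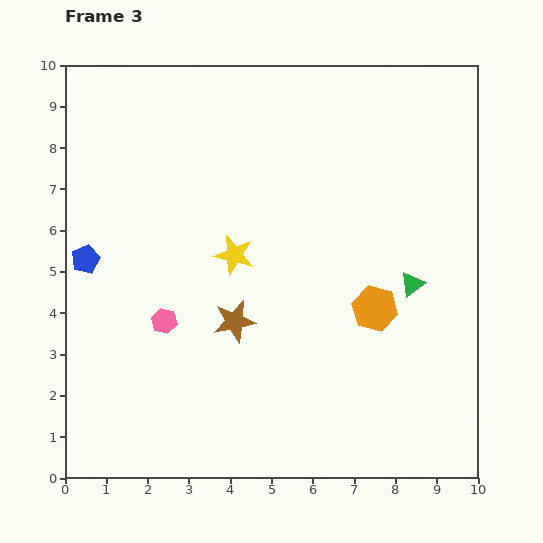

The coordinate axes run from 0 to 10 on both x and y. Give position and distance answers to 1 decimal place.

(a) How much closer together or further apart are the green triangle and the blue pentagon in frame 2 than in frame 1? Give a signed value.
-0.4

Distance in frame 1: 8.8. Distance in frame 2: 8.4.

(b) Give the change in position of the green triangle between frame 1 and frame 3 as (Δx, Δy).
(-0.7, 1.4)

The green triangle was at (9.1, 3.3) in frame 1 and (8.4, 4.7) in frame 3.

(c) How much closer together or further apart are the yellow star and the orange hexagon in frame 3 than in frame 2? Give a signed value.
+1.1

Distance in frame 2: 2.5. Distance in frame 3: 3.6.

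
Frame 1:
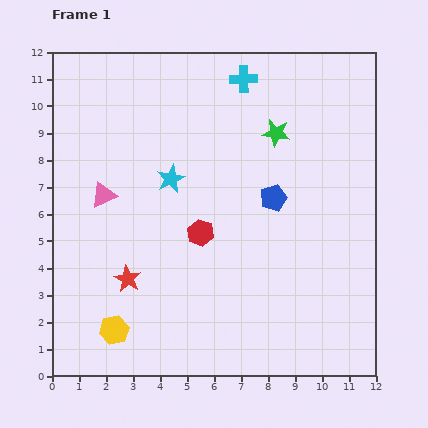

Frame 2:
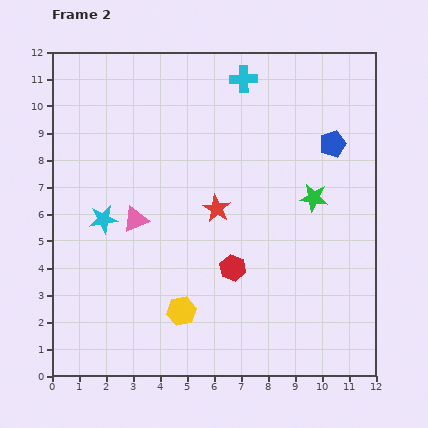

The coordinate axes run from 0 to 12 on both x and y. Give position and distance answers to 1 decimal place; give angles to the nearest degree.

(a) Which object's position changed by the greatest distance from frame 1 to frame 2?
the red star

(moved 4.2; next 3.0)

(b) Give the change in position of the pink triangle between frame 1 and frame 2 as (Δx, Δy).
(1.2, -0.9)

The pink triangle was at (1.9, 6.7) in frame 1 and (3.1, 5.8) in frame 2.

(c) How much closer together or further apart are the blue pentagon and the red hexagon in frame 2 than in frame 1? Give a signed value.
+2.9

Distance in frame 1: 3.0. Distance in frame 2: 5.9.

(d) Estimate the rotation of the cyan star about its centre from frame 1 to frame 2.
17° clockwise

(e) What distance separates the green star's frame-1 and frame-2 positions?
2.8

The green star moved from (8.3, 9.0) to (9.7, 6.6), a distance of √(1.4² + 2.4²) ≈ 2.8.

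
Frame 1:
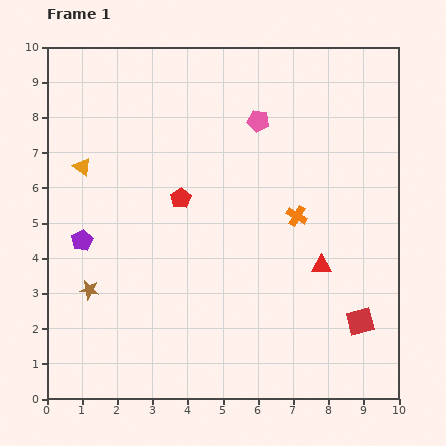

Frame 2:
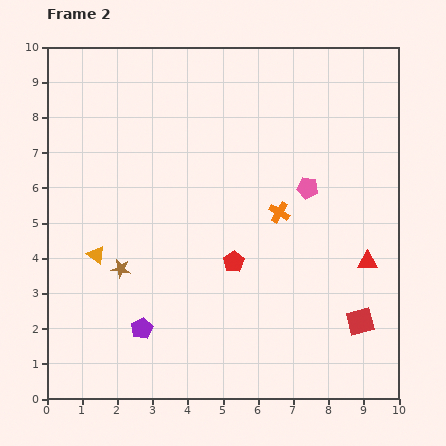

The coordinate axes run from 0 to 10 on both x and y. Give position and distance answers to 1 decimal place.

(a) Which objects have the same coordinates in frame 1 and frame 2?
the red square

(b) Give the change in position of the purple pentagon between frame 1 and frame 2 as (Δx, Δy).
(1.7, -2.5)

The purple pentagon was at (1.0, 4.5) in frame 1 and (2.7, 2.0) in frame 2.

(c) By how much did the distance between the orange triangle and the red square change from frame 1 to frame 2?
-1.3

Distance in frame 1: 9.0. Distance in frame 2: 7.7.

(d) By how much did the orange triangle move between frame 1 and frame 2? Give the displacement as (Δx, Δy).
(0.4, -2.5)

The orange triangle was at (1.0, 6.6) in frame 1 and (1.4, 4.1) in frame 2.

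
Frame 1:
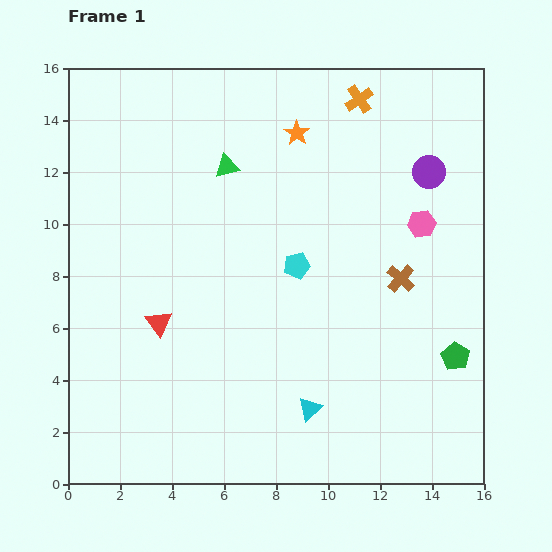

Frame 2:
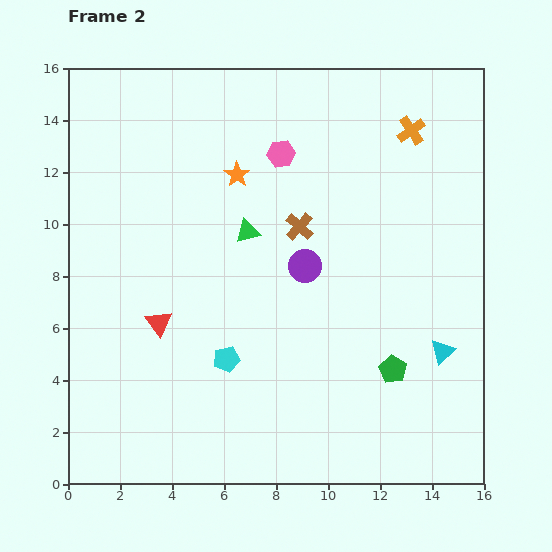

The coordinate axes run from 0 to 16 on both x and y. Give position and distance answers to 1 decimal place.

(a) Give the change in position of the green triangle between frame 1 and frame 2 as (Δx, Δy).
(0.8, -2.5)

The green triangle was at (6.1, 12.2) in frame 1 and (6.9, 9.7) in frame 2.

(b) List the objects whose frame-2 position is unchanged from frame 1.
the red triangle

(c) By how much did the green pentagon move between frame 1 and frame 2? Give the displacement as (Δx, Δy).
(-2.4, -0.5)

The green pentagon was at (14.9, 4.9) in frame 1 and (12.5, 4.4) in frame 2.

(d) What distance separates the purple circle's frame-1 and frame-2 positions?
6.0

The purple circle moved from (13.9, 12.0) to (9.1, 8.4), a distance of √(4.8² + 3.6²) ≈ 6.0.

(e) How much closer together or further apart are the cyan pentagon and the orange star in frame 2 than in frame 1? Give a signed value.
+2.0

Distance in frame 1: 5.1. Distance in frame 2: 7.1.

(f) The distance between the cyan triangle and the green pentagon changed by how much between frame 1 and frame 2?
-3.9

Distance in frame 1: 5.9. Distance in frame 2: 2.0.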